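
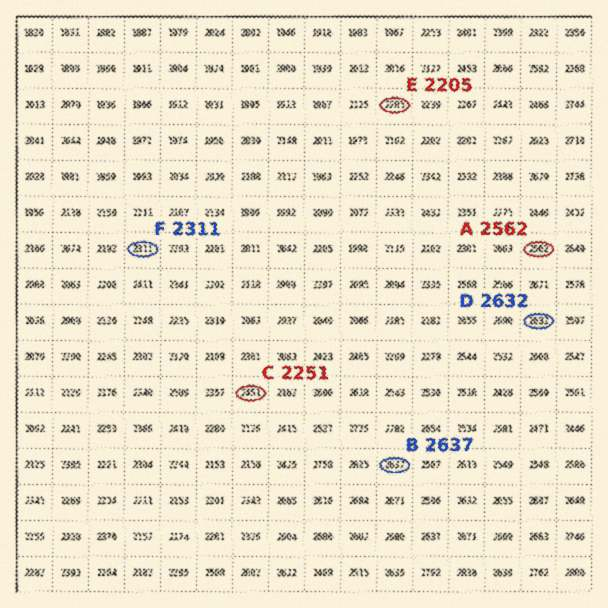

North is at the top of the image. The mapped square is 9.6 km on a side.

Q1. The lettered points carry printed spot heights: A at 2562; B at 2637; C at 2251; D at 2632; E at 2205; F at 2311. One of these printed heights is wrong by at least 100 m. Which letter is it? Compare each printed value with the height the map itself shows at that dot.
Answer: C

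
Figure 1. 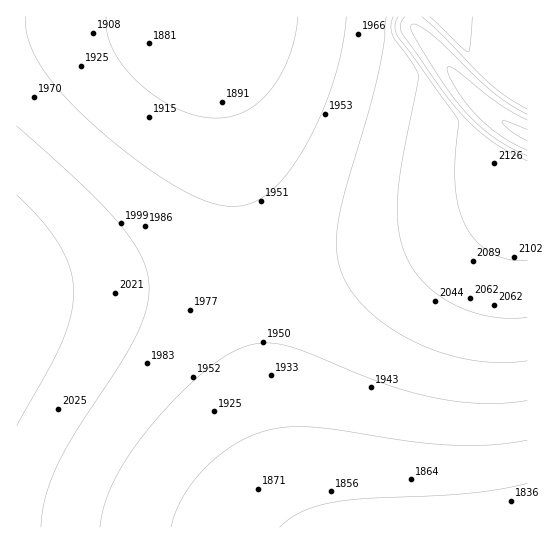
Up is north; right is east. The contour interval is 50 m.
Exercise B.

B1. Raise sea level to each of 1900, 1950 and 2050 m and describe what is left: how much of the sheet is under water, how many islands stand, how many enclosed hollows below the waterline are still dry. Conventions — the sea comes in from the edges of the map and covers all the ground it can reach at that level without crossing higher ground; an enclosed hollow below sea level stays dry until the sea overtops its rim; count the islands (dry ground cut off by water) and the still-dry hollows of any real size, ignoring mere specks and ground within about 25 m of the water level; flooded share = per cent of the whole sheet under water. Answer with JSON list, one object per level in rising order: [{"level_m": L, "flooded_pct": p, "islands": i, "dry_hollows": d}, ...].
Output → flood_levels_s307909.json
[{"level_m": 1900, "flooded_pct": 17, "islands": 0, "dry_hollows": 0}, {"level_m": 1950, "flooded_pct": 39, "islands": 0, "dry_hollows": 0}, {"level_m": 2050, "flooded_pct": 83, "islands": 0, "dry_hollows": 0}]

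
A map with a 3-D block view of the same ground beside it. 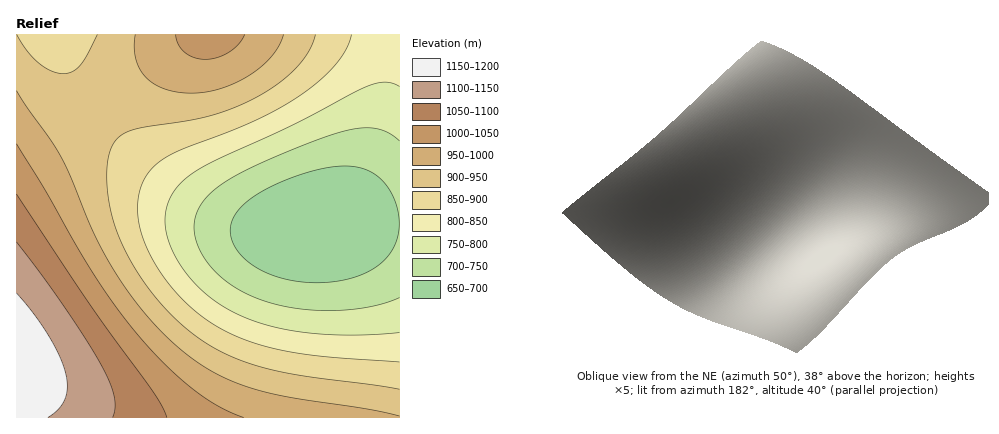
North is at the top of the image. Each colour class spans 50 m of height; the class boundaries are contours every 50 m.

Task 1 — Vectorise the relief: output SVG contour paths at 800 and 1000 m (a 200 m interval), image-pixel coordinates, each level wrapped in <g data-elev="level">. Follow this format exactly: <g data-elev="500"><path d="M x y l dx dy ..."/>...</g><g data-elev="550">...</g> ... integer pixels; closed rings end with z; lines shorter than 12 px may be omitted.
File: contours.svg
<g data-elev="800"><path d="M400 333l-48 2-44-2-38-7-32-12-28-17-24-23-8-14-7-14-5-12-1-14 2-16 7-14 12-12 16-10 92-44 72-37 18-5 8 1 7 3"/></g><g data-elev="1000"><path d="M244 418l-26-12-26-18-28-25-28-31-22-28-22-32-48-83-28-45"/><path d="M176 35l2 9 7 8 9 6 12 1 12-2 12-5 8-8 7-10"/></g>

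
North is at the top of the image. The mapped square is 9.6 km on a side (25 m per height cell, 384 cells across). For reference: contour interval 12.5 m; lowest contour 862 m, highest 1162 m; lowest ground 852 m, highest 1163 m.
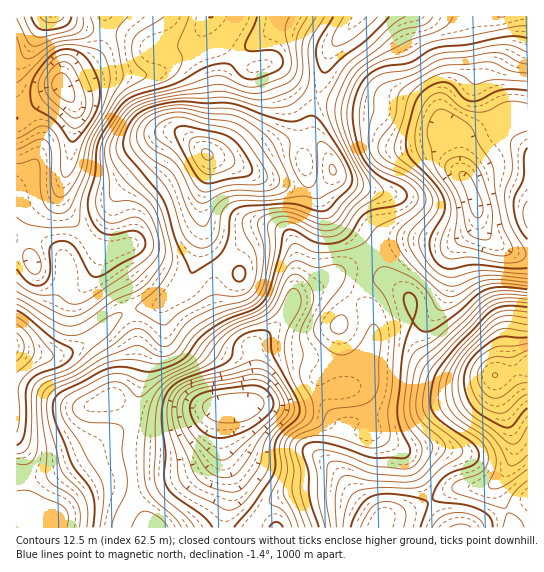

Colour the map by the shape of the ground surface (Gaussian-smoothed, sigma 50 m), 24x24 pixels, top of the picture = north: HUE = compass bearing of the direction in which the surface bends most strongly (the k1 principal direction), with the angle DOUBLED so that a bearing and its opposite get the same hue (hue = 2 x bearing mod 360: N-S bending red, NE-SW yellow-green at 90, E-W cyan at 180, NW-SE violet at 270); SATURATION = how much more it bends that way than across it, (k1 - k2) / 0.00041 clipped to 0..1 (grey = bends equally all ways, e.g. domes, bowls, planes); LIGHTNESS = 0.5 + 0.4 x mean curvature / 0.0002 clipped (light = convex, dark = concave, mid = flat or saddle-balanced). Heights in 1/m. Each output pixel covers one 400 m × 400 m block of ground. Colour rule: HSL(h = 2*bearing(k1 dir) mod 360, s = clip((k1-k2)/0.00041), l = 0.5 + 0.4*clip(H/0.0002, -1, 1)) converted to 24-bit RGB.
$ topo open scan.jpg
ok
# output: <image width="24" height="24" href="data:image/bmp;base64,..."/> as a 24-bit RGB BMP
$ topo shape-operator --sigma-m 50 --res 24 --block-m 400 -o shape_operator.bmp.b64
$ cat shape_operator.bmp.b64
<image width="24" height="24" href="data:image/bmp;base64,Qk32BgAAAAAAADYAAAAoAAAAGAAAABgAAAABABgAAAAAAMAGAAATCwAAEwsAAAAAAAAAAAAAgpCJh5SfycOurWmyKTpyW5eIldCifn2zjVijSVGSRkK18WORGhRQbZN4W7OOZcRzwqGYzqi/r4G2tEKiakJaNlpHMecfkLZzg6aTb6qXta6WwVOubUuYULZwWb9CZUhHYm2JcGafMUB01m69lznpe6C0grCVb8aEZtW3sqnQvGjm6jr3wo/njp7kl9N5VoIyorcsV59Da5JVjEtwk3KPqKp8iYZXU3xfUJRvS0dsZU53P09imjRDp3xJcc5xmeGySKqee4NNUyhUu2OPkqDGkUPC8macyHx4UupuXbigU1SGg1+FjH51qJ90hKN4aL65TFqmTD2AVVaZXSCkp3XW1vXwufLklbldZjNKijYuMB4ZfpQegmAWLxsRt5Yh3dqNe9GgP5CbSkKOe2Gip3ujuJt+h8drRZ58QzhmUmOMQHmdGFrCj8vi56Fotj4PlFYpY007dDBhrTdflHE9j1Q1dl9Aa+dbmc15t76GMTFRMDkhSmU3gFhU14hg3edYMUomJy8cSlcjPEcdEyUOLh4FxaMAkNFqkHmqjFKwPiebt4HKupnTqHDQsK3NodqdoJNowEsVRQoMTlwYH2UUIDQdyZ0u/541MhgKJiYNQEsOK1QQEBsjKpc/tPWoealRZW9KW29WMjVobpmMmnmwr27H0bKrzc2pqFCirVTIsY7z1cjwSk69M112RbKO9H2X35PhYKnyg6/5i4z1ADXwavLbl8aLp2l0bY1sVnCGOEV+W8CYUpLLe2Ha7N/q3svgmknuja3gYpXiwnnx+ZL7aXrMN12jyYu36dfRp0urHHYlGmE/LT+UeJyrqlpeqXxag7FoQHB/RFd+S9hJIXd3O5Chz5yh5KykRp3OlpG6YEaXQzd83nfZ657VWzihdLtvznxy3FOezytILz4OAEMKEIxolHC2yLDLwamsRT6GSmh9qtRfFWhQInVjUodX7+HJf6W0nk1+lyZbQl80NXNg05W7r3blxpjVxn6sn3y34XPz9Nb1k/HKAC8zMmU4ia9YxXBpdkJ7XJWZutWlPrnDEV1wOLCNuuazq7TXPSVOrBhJu7VoKoBuTYZGiVpyq2SIyH2MrXWLVEqp7N3c8OPbAAUzLYZqRZ8/j25ZnHisacKun9qkUoi+JTOLKNx4XdpXjHY4Mw8uRrc8v9KlRlR7PHhGRH51lzVv3mIxxJdVNZlrqceD8b2xHAKBOk6bi45CNH48aKRfcr1qg8VWVlUzLV1OUcgzUkUTMw8APTrFZtPCvHV9jxtXmaAtFzEWOh0x39SHxLyZcMSORKR32baHTAZddxw01s4+G9NiS5h7ucJEgnQndGw5In87cHQrZRE2iik4ZIdqTZh1lCeJy0aVybysNzKIKEhyutWI19B4qbVCUzsdXywAKwgQPrZh2vLQQLFdJEE1rnlFspZmWblzQ9aqCQhBkjCFi7fHhpVyNptjGQ9405i80IWHhyuMQKqRWLBW85tbqUAjeidVjIHai9f/fcz/45qmz3OGHJz5kLjs2eby0+f3ayffHgEyXraagsSUsnWRir1TAhcxxS5G4V4+jFKAdbVnSi9a5caRtJ3Zmsryw+v3kLnYIQ9l55iX0PvnK4v/Snza1NJ/mxoiLwQZPyNnUrxqhmlXxX221qugAA0zdhrX7b7Ou3a2sKqEKlim1vXivM3hmMvQjmGZnT1cIRhXz//HxPCAJg0fWFAUgXgfkR5agTS2VJm1Yo14WKmteZBQ4NGwACCAAkWz6rHi79D049rxldrzme/auZHGuYWwfl+6llPEa1vGyfyaoC0kXhZouLhfRINPQ1FphU59i3lZeKyOR6iALrw4b9lsLgs/CikhLq47w+/i1df23Nb1m17Wr3CorZ/Aqi+4nEGHtH1i8MJJgmQ6JiVyyball1iFMTFUgTNVe8VBUI0/a2RAkuhIGzQSKQomOo1FALALOIUAJToAeVgBkjYWuskzbmMxfjZ1q1W63kFv8a95to1OGDMwlnAsolcpKTxFQpecy7eqkE9/c25N/JNyFkUbDyArbrtfU4tUsZs5WHoiMmwWZJQvx5g5bjYdKkQUIxMQ01Mq8cqY1khObzlqOHdhvq2FRF17K3ItW4gokUeHs4Ct/mpi7g40DU41E+ZcRoeWlrOyoZy6dmaljaBGPHEzxWOksGqyHEV6hMnH6re/2oqroIa5OYHDuoGopUK3b3G1aoqzM35aUZJhwW959cXXwP74AJP/RmSucp2Ck3txgVqSxnyLVqtaNnp/tHiJR4qmNpuZu32O7KS40oykT1yNYGaYfqzFaoXLoHvTvITTWZSs"/>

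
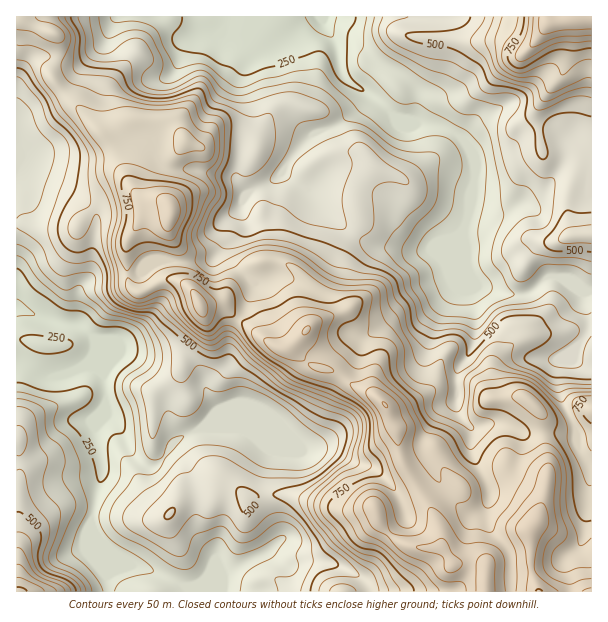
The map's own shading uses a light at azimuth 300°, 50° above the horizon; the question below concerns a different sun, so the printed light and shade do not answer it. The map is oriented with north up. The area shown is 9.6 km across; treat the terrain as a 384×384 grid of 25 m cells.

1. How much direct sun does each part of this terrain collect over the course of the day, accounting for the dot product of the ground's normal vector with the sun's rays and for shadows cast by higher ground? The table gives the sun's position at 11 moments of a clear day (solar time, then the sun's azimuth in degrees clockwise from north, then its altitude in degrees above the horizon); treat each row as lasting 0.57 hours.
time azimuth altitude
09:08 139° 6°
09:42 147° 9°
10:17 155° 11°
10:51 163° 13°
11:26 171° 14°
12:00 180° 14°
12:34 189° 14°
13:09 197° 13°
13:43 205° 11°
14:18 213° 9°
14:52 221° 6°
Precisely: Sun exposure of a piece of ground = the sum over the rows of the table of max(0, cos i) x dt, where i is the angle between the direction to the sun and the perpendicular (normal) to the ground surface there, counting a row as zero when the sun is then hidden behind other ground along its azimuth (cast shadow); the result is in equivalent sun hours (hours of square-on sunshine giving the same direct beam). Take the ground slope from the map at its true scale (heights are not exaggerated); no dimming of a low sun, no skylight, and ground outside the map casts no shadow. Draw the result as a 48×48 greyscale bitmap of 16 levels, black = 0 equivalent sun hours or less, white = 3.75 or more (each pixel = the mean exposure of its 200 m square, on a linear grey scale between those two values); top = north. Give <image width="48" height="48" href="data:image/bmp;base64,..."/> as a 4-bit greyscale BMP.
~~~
<image width="48" height="48" href="data:image/bmp;base64,Qk32BAAAAAAAAHYAAAAoAAAAMAAAADAAAAABAAQAAAAAAIAEAAATCwAAEwsAABAAAAAAAAAAAAAAABEREQAiIiIAMzMzAERERABVVVUAZmZmAHd3dwCIiIgAmZmZAKqqqgC7u7sAzMzMAN3d3QDu7u4A////ABEREjRDIjRVVUVlQzIRFHiHiZZUREEAEAAAACRDI2iGVUIzIiAASImqmadEVFIAABAAATRVeKqGVmQSRUNI3bzclkRDRFUxESMiIzRpq6hnd5l0M1jO7tyXZTEQJmZ1MhNFQ0Wbupd5maunVYq6rLQAEyEAOHeYUhI1VEV3d4iJuYmZmry5iGEBMiISM0ZjISIjVTMzM0Z3mXeKu6mHdkIlQjQyERJDMjMjNCEiIiNWZ1VohkMiIiJWMkZCIhJFQzQzIyESISNFVUMyIQABAAJlNFU0QyNVQ0VURDIjEBI0RCEAAAAAAAV0RUElUzNFQ0VWVDMyIyEzIhAAAAAAATdTRCAUQyITNGQ0MzMyVzERABEREAABSJdDQyESIhABJFQhIjMjVlMQABIzMzMiNYdkIREBABECNDQxEkMkVndTMzRERXZVVXZUAAEhE0VURiNVVURFZWiXVUREaZmZmIUhAAJ4d4hSRwAUZ2RnZmd3dVRYu7ve7HMiEQJ6mYQRQwAAE0RoZWZViZm97v/+pRABNCIyIyAAAAASITQyEldmeavN7/62EAAAEyIQAAAAADNFREQgAUZ4h4vf64ZCABIhEyAAAAAAAGd3dUQyJFVruJ3+t0MRABRCEkEAAAAAAWZVVUREV3au6821R4QhEAIxACEAACIiITIRE1ZniZvv7scgFHZEQxEQAAAAESIzQhI0Zpzv683crHEBIRR5dTIxAAAAERIhEUZ5u73//qqXZzEAEAAVdkIiAAAAAAAiEXibuqvd3rhiEzEAAAAAFEIRAAAAAAABInmql1VkFqcgABIzIRAAABIhEAERIzECRYmZqnZlMRAAABVlVBAAAAASIiIkVphmZ5h4qpiIZCEAABNEMAAAAAARIjM1ZVnMuqh4qYd5qrpBAAAAAAAAABIzMzMzRVet3Jh3h2VHq8hBAAAAAAAAEzRlRDNDI0MleFRERVQ0d4mWEAAAAAACREVnZUMzIRARAEMzI0VVVlaIUgAAABE0REVohlQzMhIzEURDI1Z2VTJYlREAESM0RFVndlRDVUVERERDNGh0EAAkQzMhIzNERVZlVVREV3ZUVURDRGdAAAABNFZkNFVERWVDRVVEZ3h0RURERFQgAAJHl1aHQ1ZURTERNVRFZniFRVVUVnZDMjV3dlVnYhNFUxAAI0RVZmZVVVVniqZERVVCRVRFZBASIQAAETVmZlVFVVaKumRVVVMQJUM0VmQQAAASI2d1VmVWVVZ6piIzMzIwAiIkV5hhASNFZ4hlMmiHd2eJYxAAAAARAAASRDIiETZ3d3iYU0nKiHq4MRIAAAABAAAAAAARFGdmZmaby5e+25qUEBEAAAAAAAAAAAESaGRYmZh67/ppu7czMAAAAAAAAAAAABIjZUaKqZmYz+t2eKZGYQABEAAAAREQABEzRYvLqZmod72omomqdAABEAAAEiMzMiE0Rqu5iId3MUvtzZh1MyAAAAASIzNERDIzNnZDIiIjMjfN7mQREjEAABIiMzRERDMzNDEREiIjM0VWeA=="/>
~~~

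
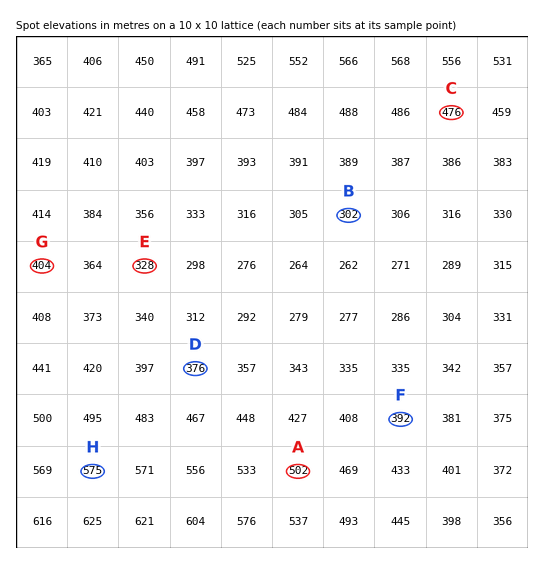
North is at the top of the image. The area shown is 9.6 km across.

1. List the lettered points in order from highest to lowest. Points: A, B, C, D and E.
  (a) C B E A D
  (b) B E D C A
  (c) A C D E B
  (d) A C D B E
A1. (c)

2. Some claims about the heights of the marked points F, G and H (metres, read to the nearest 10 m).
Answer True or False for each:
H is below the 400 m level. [False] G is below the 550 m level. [True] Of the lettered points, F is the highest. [False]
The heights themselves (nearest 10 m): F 390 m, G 400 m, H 580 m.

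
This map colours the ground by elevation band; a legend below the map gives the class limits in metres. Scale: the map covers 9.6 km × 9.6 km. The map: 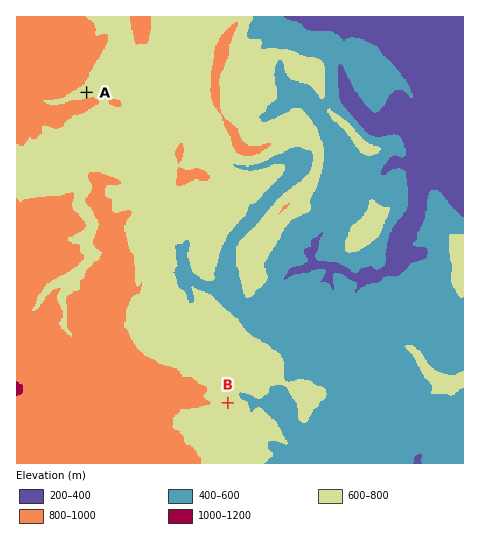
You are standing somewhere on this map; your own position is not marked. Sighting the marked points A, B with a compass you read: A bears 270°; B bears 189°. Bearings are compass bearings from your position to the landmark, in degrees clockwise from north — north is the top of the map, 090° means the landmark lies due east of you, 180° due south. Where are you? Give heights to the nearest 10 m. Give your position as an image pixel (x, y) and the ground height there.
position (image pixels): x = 277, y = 92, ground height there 600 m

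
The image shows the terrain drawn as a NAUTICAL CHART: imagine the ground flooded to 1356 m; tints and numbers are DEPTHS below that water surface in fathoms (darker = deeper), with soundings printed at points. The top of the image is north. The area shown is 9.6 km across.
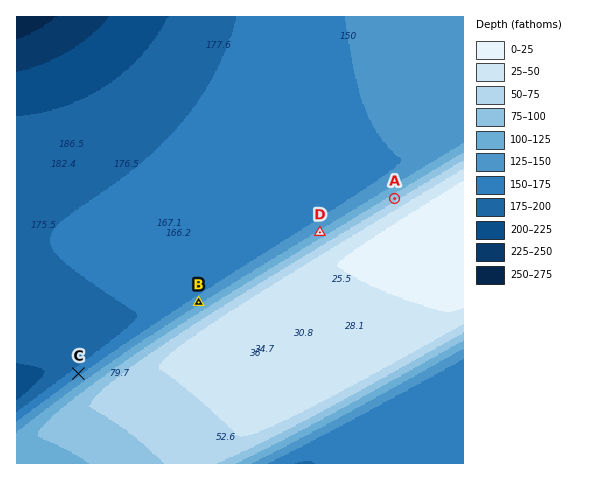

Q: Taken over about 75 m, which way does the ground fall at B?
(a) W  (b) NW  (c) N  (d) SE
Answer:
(b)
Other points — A NW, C NW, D NW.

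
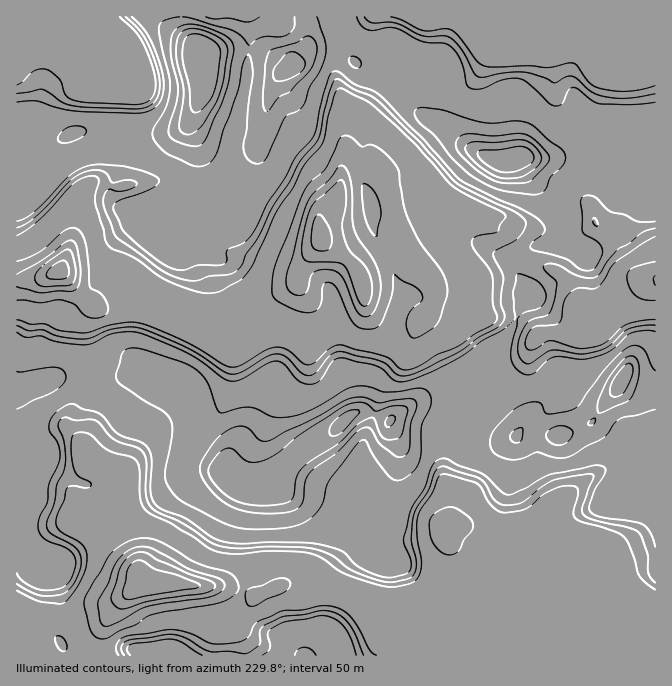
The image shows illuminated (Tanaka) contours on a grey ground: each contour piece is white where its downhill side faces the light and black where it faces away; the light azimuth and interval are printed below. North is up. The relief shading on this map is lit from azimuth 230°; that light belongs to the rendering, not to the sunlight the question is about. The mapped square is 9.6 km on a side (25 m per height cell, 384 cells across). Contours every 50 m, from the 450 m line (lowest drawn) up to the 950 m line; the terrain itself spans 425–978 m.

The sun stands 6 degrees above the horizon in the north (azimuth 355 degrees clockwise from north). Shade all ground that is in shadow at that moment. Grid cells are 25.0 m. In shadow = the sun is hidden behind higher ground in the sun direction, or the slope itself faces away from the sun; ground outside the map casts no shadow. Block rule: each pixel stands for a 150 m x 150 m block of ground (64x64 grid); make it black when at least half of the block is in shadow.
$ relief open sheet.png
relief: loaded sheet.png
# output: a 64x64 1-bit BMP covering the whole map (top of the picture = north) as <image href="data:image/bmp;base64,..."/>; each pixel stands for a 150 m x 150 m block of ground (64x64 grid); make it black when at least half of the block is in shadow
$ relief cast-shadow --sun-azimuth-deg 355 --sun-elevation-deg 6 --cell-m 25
<image width="64" height="64" href="data:image/bmp;base64,Qk0+AgAAAAAAAD4AAAAoAAAAQAAAAEAAAAABAAEAAAAAAAACAAATCwAAEwsAAAIAAAAAAAAA////AAAAAAB+IAAADwAAAH4ABwAfAAAA/gAPgD+AAAD+AD/AP4AAD/7B//z/gAAf//////+AAD///////8ARv///////wPP/Bn/////D//4Af///4Pf//gA////B////AB///4P///8YH///w////zg////j////P3/f/+f///gf/l//9///gB/4GA/3///AHfgwD/9//+Af+AAP/39/+A/8AA//fHf8B/wAA/8g//wP+AAB/wA//B/wAAD/AAB8H8AAAHOAADwfgAAAAYAAPi8AAAAAAAAcMAAAAAAAAAwAAAAAAAAABAAAAAAAAAAAAAAAAAAAAAAAABwAAAB4AAAAfgAAAH3gAAP/AAAAP/AAD/+AAIO/8GAf/8AAg9/3eB//4AAH3/9+P//8EAfj//4///wwB////3///jAP////////MB/////8B/+wP/4P//gP/6B/+A//4AH/gP/8P//AAP+D//x//8AA/8f/+Hw/gHB/z//84B/weH////zgD/74P////AAH//gf///8AAP9+B///hwAAAH4H//4AAAAAfg//8AAAAAA/H//wAAAAAB8f/8AAAAAADx//gAAAAAAHH/8AAAAAAwMP/gAAAAADow/8AAAAAAejB+AAAAAAB4EBgAAAAAAHAAAAAAAAAAcAAAAAAAAADwAAAAAAAAMOAAAAAAAAA=="/>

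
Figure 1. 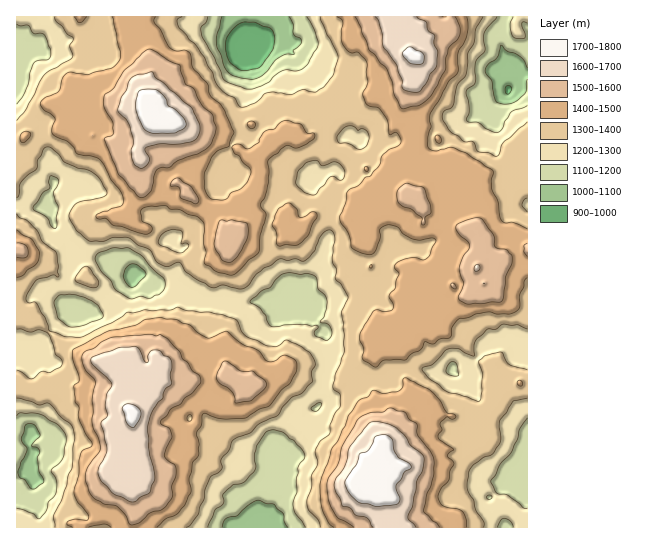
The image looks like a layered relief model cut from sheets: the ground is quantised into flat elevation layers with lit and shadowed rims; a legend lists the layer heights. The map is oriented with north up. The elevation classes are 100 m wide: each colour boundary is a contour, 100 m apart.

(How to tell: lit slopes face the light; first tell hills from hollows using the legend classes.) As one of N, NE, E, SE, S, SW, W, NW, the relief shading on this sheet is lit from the NW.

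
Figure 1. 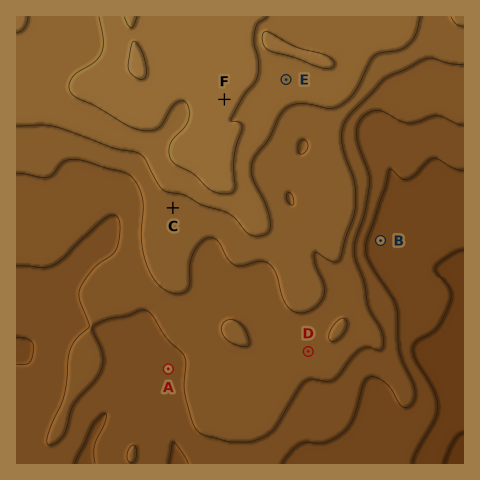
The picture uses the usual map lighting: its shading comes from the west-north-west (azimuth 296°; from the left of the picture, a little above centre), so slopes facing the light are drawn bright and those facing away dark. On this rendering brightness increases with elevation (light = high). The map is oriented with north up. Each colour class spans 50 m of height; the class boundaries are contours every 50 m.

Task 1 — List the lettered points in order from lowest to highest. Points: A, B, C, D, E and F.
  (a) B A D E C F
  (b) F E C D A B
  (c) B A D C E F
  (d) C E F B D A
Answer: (c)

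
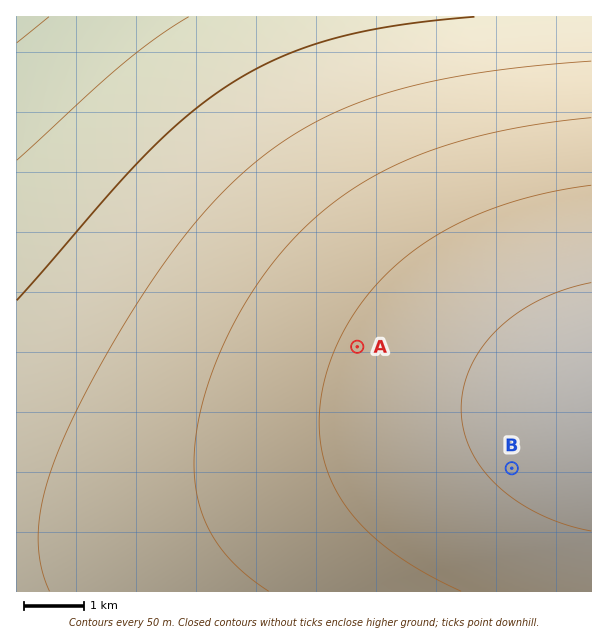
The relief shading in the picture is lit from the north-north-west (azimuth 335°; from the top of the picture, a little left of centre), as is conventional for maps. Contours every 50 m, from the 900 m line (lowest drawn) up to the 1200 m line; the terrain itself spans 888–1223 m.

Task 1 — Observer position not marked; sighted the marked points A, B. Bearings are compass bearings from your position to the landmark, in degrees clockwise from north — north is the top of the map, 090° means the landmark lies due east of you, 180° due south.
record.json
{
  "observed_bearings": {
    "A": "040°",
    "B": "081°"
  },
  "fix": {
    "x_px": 216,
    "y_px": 515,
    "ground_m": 1100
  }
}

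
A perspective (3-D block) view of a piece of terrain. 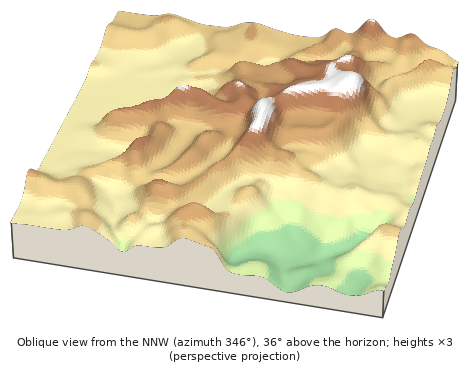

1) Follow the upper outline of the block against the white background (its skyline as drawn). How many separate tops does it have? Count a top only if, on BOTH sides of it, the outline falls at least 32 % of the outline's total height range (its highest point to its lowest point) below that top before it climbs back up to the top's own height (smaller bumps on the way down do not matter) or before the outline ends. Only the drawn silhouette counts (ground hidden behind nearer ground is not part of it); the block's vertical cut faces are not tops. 0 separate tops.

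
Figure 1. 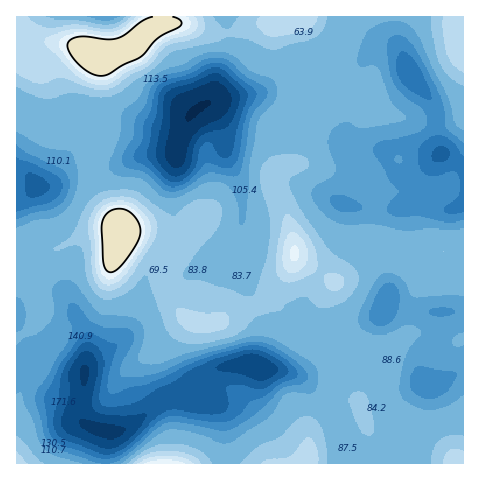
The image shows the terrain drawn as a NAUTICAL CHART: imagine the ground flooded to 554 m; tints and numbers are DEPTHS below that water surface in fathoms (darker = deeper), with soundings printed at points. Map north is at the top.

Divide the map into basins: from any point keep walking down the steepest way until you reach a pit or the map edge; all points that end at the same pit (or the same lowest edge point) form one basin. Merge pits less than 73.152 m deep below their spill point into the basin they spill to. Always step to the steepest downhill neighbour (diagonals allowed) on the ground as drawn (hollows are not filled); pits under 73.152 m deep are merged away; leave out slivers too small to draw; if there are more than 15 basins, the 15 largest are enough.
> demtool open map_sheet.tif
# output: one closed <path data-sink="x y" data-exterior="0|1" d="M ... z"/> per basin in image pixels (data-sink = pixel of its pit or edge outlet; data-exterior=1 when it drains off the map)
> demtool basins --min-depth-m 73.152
<path data-sink="106 431" data-exterior="0" d="M116 232l-33 3-33 15-34 3 1 211 439-1-8-9-43-25-8-2-27 0-4-3-7-22 20-31-5-10-5-5-13 2-7-2-32-37-1-10 18-26-6-6-27-15-6-6-11 21-24 28-22 7-22 11-20 1-9-5-6-6-16-25-2-18 9-18-26-16z"/><path data-sink="194 112" data-exterior="0" d="M304 16l-142 0 0 5-4 5-12 6-16 16-12 4-20 2-29-10-20-2-33 12 37 23 7 21 8 12 23 10 7 6 4 17-10 24 1 18 21 33 5 15 27 3 28 15-10 14-1 16 14 27 16 15 23 0 22-11 22-7 24-28 10-17 1-15-3-11-6-23-11-22-1-14 5-6 15-5 4-4 6-19 0-10-12-18 6-9 2-36-17-21-3-12 0-9 17-4z"/><path data-sink="441 153" data-exterior="0" d="M456 16l-152 1 19 31 3 23 16 30-26 11-15-3-7 2-2 2 12 18-1 16-5 13-4 4-10 2-9 7-1 12 17 44 5 29 38 24 23-12 27-24 29 12 8 0 17-6 26 0 0-202-5-9z"/><path data-sink="384 309" data-exterior="0" d="M388 246l-7 2-24 22-22 12-16 20-3 7 0 7 33 40 5 2 15-2 9 12 1 3-3 5-17 26 8 22 3 3 27 0 8 2 43 25 8 10 7 0 1-211-26-1-17 6-8 0z"/><path data-sink="35 186" data-exterior="0" d="M17 54l-1 198 34-2 33-15 26-3 9 1 0-8-18-26-8-19 0-13 10-24-4-17-7-6-23-10-8-12-7-21z"/><path data-sink="105 17" data-exterior="1" d="M161 16l-144 0-1 37 8-1 15-8 10-2 20 2 29 10 20-2 12-4 16-16 12-6 4-5z"/>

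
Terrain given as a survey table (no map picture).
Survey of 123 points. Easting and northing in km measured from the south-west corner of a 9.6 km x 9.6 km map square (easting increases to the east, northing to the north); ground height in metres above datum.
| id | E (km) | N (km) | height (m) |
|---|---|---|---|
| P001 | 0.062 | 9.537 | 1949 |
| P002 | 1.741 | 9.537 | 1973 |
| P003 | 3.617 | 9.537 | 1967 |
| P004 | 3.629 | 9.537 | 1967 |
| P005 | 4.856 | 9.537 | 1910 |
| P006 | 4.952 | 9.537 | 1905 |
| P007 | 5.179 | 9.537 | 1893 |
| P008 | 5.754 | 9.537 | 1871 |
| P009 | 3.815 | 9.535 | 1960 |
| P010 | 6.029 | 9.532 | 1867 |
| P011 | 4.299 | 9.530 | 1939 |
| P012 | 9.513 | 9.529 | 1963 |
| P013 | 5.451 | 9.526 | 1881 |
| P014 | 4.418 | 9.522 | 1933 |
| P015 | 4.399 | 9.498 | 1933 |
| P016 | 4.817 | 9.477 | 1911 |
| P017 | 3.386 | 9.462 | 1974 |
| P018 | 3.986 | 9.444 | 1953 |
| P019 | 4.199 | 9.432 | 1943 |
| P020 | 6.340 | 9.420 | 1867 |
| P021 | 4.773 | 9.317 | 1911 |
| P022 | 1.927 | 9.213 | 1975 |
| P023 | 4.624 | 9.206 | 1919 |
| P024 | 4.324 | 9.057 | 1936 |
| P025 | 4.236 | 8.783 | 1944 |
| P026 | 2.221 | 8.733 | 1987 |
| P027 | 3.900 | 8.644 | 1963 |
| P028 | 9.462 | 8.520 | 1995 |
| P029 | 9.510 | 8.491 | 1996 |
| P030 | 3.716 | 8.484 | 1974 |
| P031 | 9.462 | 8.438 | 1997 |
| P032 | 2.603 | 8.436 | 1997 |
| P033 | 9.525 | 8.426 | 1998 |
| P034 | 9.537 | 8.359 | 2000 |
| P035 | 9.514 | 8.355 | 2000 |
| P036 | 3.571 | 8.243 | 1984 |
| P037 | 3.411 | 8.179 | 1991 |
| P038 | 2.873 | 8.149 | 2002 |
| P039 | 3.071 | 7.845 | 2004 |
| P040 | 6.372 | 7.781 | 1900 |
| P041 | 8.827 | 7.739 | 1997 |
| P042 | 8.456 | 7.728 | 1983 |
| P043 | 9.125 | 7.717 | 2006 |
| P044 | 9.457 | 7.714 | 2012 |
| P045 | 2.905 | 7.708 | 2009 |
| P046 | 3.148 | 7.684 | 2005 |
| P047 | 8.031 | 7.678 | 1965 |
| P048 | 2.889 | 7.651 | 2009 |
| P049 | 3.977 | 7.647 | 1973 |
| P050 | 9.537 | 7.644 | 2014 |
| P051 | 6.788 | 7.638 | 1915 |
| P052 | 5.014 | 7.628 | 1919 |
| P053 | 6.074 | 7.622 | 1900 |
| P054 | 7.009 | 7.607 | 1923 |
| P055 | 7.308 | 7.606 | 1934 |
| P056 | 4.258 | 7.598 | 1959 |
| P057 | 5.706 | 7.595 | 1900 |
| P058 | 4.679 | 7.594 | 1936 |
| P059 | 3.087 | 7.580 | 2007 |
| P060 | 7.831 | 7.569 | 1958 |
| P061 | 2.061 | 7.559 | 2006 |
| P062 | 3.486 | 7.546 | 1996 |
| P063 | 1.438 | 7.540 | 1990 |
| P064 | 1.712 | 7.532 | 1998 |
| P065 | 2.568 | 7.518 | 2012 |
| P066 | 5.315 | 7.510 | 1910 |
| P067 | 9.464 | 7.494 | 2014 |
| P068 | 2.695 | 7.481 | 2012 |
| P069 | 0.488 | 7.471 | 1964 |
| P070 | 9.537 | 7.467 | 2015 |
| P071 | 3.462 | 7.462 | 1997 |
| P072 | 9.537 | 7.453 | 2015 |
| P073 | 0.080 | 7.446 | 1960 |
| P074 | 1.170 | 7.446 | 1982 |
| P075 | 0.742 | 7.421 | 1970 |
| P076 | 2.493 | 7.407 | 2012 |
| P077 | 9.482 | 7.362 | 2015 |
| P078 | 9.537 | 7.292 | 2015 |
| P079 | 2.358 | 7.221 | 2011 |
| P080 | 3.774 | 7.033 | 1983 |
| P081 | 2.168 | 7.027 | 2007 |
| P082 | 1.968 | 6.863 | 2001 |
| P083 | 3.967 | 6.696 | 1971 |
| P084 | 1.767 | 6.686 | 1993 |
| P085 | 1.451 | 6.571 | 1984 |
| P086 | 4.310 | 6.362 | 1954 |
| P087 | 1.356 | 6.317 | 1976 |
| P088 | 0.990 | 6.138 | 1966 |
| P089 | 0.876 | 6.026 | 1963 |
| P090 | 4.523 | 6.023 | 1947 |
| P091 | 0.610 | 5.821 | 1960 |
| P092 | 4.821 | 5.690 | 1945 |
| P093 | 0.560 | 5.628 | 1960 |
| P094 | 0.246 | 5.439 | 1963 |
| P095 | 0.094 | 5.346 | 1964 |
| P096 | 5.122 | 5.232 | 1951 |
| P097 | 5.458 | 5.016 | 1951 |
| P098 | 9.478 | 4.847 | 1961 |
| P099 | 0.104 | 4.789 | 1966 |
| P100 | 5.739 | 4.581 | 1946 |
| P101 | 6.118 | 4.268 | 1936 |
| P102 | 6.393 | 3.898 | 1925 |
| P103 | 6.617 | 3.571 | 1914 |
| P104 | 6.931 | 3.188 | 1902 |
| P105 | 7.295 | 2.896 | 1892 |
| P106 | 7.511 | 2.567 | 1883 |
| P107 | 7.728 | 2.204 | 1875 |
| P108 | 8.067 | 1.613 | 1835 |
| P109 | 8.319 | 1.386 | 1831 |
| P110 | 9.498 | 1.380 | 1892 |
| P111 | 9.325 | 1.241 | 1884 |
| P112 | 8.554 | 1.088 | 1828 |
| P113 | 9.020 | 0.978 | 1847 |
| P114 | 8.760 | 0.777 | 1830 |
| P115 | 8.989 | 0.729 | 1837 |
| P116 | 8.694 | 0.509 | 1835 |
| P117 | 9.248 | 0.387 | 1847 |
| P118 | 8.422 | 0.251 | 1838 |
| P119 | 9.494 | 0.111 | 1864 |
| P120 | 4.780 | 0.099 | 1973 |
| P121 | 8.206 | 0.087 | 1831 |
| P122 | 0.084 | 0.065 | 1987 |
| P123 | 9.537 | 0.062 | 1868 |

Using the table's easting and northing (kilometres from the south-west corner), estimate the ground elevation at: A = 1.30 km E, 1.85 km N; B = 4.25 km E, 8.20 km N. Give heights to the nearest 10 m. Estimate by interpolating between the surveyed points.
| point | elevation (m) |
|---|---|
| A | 1970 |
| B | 1950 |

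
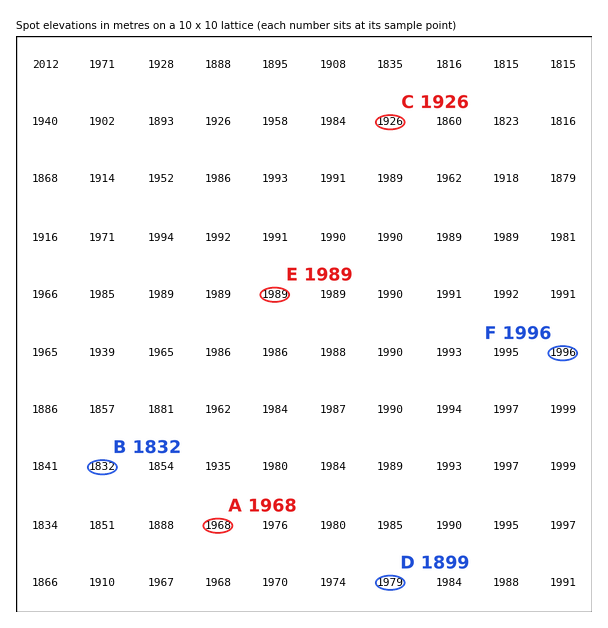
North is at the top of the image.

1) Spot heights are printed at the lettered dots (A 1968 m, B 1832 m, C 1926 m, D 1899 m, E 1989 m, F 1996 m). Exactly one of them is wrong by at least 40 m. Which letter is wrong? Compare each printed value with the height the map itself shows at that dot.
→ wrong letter D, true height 1979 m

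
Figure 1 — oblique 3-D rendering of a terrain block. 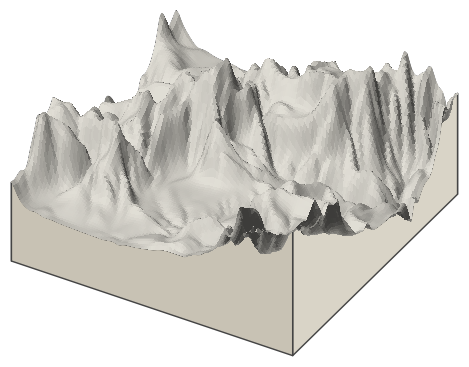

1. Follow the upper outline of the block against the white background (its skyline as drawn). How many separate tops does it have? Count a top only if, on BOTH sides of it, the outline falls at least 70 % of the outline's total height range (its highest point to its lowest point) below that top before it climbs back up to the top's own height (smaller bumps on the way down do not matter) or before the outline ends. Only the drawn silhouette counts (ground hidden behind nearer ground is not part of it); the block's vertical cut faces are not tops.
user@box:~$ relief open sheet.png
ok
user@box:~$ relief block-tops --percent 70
0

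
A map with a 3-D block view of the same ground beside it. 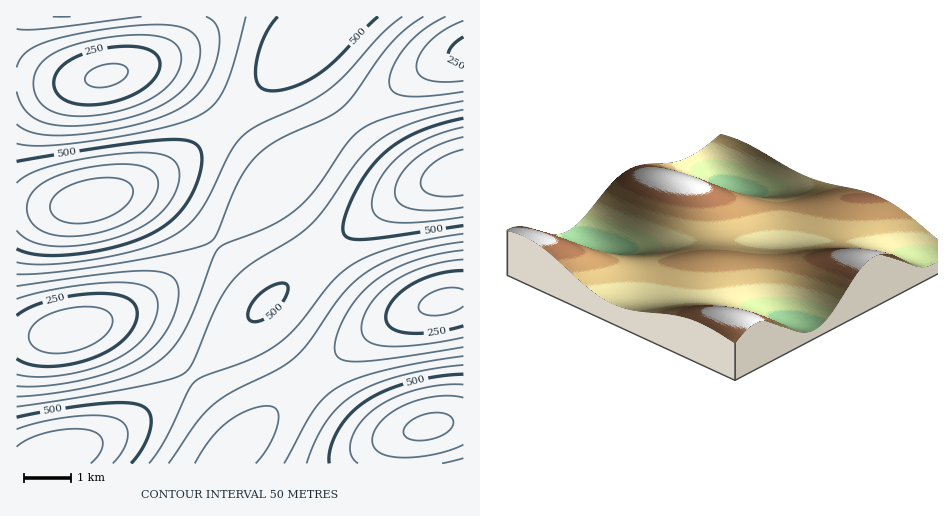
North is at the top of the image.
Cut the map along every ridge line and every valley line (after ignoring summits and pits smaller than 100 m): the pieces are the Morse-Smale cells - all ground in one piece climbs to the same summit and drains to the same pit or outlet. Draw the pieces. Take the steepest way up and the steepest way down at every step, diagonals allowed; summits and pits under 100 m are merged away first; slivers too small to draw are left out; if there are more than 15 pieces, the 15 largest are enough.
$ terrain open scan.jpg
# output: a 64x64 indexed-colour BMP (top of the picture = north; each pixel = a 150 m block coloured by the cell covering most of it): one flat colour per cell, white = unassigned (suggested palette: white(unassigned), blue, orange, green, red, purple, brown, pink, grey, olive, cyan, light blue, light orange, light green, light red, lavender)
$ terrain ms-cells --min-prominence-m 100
<image width="64" height="64" href="data:image/bmp;base64,Qk12CAAAAAAAAHYAAAAoAAAAQAAAAEAAAAABAAQAAAAAAAAIAAATCwAAEwsAABAAAAAAAAAA////ALR3HwAOf/8ALKAsACgn1gC9Z5QAS1aMAMJ34wB/f38AIr28AM++FwDox64AeLv/AIrfmACWmP8A1bDFAHd3eqqqqqqqqqqqqqqqqlVVVVVVVVVVVVVVVVu7u7u7d3d3qqqqqqqqqqqqqqqqpVVVVVVVVVVVVVVVW7u7u7t3d3d3d6qqqqqqqqqqqqqqVVVVVVVVVVVVVVVbu7u7u3d3d3d3d6qqqqqqqqqqqqolVVVVVVVVVVVVVVu7u7u7d3d3d3d3d6qqqqqqqqqqoiJVVVVVVVVVVVVVVVu7u7t3d3d3d3d3d6qqqqqqqqqiIiVVVVVVVVVVVVVVVVW7u3d3d3d3d3d3eqqqqqqqqiIiIlVVVVVVVVVVVVVVVVVVd3d3d3d3d3d3eqqqqqqiIiIiJVVVVVVVVVVVVVVVVVV3d3d3d3d3d3d3qqqqqiIiIiIiVVVVVVVVVVVVVVVVVXd3d3d3d3d3d3d6qqqqIiIiIiIlVVVVVVVVVVVVVVVVd3d3d3d3d3d3d3d6qqIiIiIiIiJVVVVVVVVVVVVVVVV3d3d3d3d3d3d3d3eqIiIiIiIiIiVVVVVVVVVVVVVVVXd3d3d3d3d3d3d3d3IiIiIiIiIiIlVVVVVVVVVVVVVVd3d3d3d3d3d3d3d3iCIiIiIiIiIiJVVVVVVVVVVVVVV3d3d3d3d3d3d3d3iIgiIiIiIiIiIiJVVVVVVVVVVVVXd3d3d3d3d3d3d3iIiIIiIiIiIiIiIiVVVVVVVVVVVVd3d3d3d3d3d3d3iIiIiCIiIiIiIiIiIlVVVVVVVVVVV3d3d3d3d3d3d3iIiIiIgiIiIiIiIiIiIlVVVVVVVVVWZmZ3d3d3d3d3iIiIiIiIIiIiIiIiIiIiJVVVVVVVVVZmZmZmd3d3d4iIiIiIiIiCIiIiIiIiIiIiJVVVVVVVVmZmZmZmZniIiIiIiIiIiIgiIiIiIiIiIiIiJVVVVVVWZmZmZmZmZoiIiIiIiIiIiIIiIiIiIiIiIiIiJVVVVVZmZmZmZmZmZoiIiIiIiIiIiCIiIiIiIiIiIiIiIlVVVmZmZmZmZmZmZoiIiIiIiIiIgiIiIiIiIiIiIiIiIiVWZmZmZmZmZmZmaIiIiIiIiIhEIiIiIiIiIiIiIiIiIiZmZmZmZmZmZmZmaIiIiIiIhEREIiIiIiIiIiIiIiIiJmZmZmZmZmZmZmZmiIiIiIhERERCIiIiIiIiIiIiIiImZmZmZmZmZmZmZmZoiIiIhEREREQiIiIiIiIiIiIiIiZmZmZmZmZmZmZmZmaIiIhEREREREIiIiIiIiIiIiIiJmZmZmZmZmZmZmZmZmiIhERERERERCIiIiIiIiIiIiImZmZmZmZmZmZmZmZmZmhEREREREREQiIiIiIiIiIiIiZmZmZmZmZmZmZmZmZmY0REREREREREIiIiIiIiIiIiJmZmZmZmZmZmZmZmZmYzNEREREREREREIiIiIiIiIiImZmZmZmZmZmZmZmZmZjMzRERERERERERCIiIiIiIiIiZmZmZmZmZmZmZmZmYzMzM0REREREREREQiIiIiIiIiJmZmZmZmZmZmZmZmYzMzMzNEREREREREREQiIiIiIiImZmZmZmZmZmZmZmYzMzMzMzREREREREREREIiIiIiIiERERERFmZmZmZmYzMzMzMzM0REREREREREREIiIiIiIRERERERERZmZmMzMzMzMzMzNEREREREREREREIiIiIhEREREREREREzMzMzMzMzMzMzREREREREREREREIiIiEREREREREREREzMzMzMzMzMzM0REREREREREREREIiIREREREREREREREzMzMzMzMzMzNEREREREREREREREQhERERERERERERERMzMzMzMzMzMzREREREREREREREREERERERERERERERERMzMzMzMzMzM0REREREREREREREQRERERERERERERERETMzMzMzMzMzNERERERERERERERBEREREREREREREREREzMzMzMzMzMzREREREREREREREERERERERERERERERERMzMzMzMzMzMzREREREREREREQRERERERERERERERERETMzMzMzMzMzM0RERERERERERBERERERERERERERERERETMzMzMzMzMzNEREREREREREEREREREREREREREREREREzMzMzMzMzMzREREREREREQRERERERERERERERERERERMzMzMzMzMzM0RERERERERBERERERERERERERERERERETMzMzMzMzMzM0REREREREEREREREREREREREREREREREzMzMzMzMzMzNEREREREQRERERERERERERERERERERERMzMzMzMzMzMzNERERERBEREREREREREREREREREREREzMzMzMzMzMzMzREREREmZmZmZmZkRERERERERERERERMzMzMzMzMzMzMzRERESZmZmZmZmZmRERERERERERERETMzMzMzMzMzMzMzRERJmZmZmZmZmZmZEREREREREREREzMzMzMzMzMzMzMzREmZmZmZmZmZmZmRERERERERERERMzMzMzMzMzMzMzMzSZmZmZmZmZmZmZkRERERERERERETMzMzMzMzMzMzMzM5mZmZmZmZmZmZmZERERERERERERETMzMzMzMzMzMzMzmZmZmZmZmZmZmZkREREREREREREREzMzMzMzMzMzMzOZmZmZmZmZmZmZmRERERERERERERERMzMzMzMzMzMzM5mZmZmZmZmZmZmZERERERERERERERETMzMzMzMzMzMz"/>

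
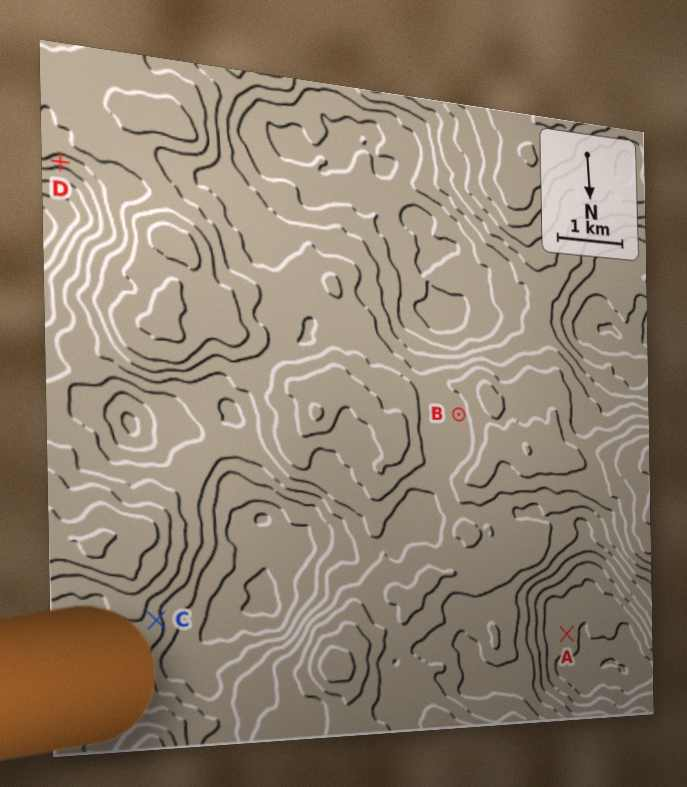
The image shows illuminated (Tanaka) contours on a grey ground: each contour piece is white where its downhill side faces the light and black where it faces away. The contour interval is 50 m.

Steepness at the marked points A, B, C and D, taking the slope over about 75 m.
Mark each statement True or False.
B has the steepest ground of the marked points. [False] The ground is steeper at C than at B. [True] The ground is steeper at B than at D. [False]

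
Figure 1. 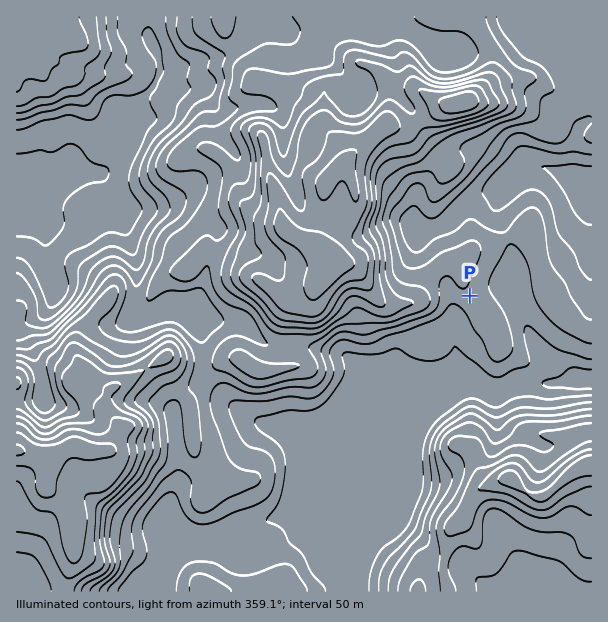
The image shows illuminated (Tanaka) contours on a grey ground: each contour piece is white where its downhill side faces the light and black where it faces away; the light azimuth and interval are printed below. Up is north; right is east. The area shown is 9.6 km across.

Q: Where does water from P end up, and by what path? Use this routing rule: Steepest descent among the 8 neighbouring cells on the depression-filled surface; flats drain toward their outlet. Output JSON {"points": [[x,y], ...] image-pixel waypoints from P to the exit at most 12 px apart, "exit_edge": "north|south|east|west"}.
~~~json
{"points": [[470, 296], [470, 308], [458, 320], [453, 332], [453, 344], [455, 356], [453, 368], [458, 380], [470, 389], [482, 390], [494, 390], [506, 389], [518, 386], [530, 383], [542, 383], [554, 383], [566, 381], [578, 380], [590, 380], [591, 380]], "exit_edge": "east"}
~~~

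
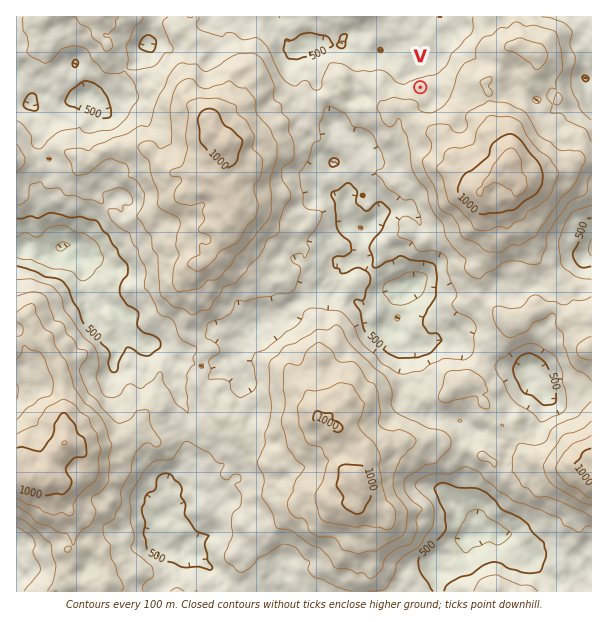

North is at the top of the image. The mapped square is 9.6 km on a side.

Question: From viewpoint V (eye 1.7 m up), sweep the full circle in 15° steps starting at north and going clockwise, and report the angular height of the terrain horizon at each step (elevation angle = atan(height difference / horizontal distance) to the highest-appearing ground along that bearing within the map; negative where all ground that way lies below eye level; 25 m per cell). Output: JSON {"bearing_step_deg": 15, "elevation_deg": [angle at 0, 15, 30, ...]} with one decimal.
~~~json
{"bearing_step_deg": 15, "elevation_deg": [-4.7, -5.0, -3.8, 1.5, 4.9, 8.2, 9.5, 9.3, 13.5, 15.0, 13.5, 13.8, 12.5, 14.2, 14.3, 12.6, 9.3, 7.4, 3.6, 0.8, -2.3, -1.8, -2.3, -4.0]}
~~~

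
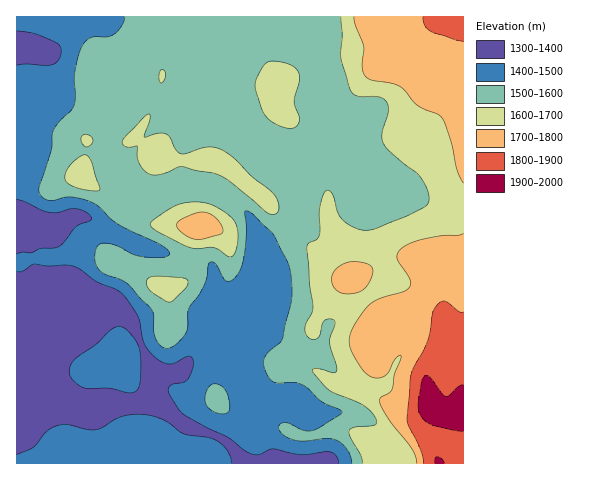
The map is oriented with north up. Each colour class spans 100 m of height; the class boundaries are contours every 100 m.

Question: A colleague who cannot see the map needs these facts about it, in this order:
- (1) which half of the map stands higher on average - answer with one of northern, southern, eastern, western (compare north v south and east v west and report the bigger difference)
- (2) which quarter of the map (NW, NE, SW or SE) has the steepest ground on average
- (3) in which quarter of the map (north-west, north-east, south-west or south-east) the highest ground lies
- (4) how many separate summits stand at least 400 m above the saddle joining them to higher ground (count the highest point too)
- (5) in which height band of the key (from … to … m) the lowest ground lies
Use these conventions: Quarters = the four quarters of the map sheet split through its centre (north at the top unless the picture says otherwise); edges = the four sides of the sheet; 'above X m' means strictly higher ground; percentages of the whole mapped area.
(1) The eastern half stands higher on average than the western half.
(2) Slopes are steepest in the south-east quarter.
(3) The highest point lies in the south-east quarter of the map.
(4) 1 summit rises at least 400 m above its surroundings.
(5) The lowest ground lies in the 1300–1400 m band.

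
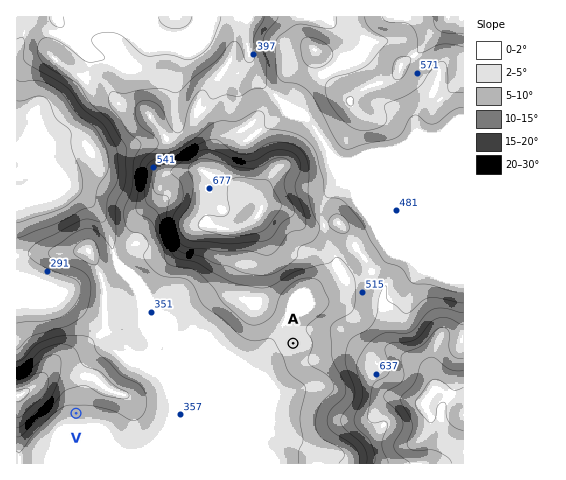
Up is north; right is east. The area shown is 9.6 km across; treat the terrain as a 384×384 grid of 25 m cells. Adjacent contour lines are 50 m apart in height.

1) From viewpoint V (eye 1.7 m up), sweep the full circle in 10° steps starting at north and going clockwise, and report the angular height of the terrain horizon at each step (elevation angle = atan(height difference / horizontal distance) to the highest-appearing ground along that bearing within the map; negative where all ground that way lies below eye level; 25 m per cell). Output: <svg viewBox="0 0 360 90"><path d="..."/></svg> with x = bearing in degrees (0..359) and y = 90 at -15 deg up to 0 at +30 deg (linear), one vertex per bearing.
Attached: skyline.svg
<svg viewBox="0 0 360 90"><path d="M0 45l10 1 10 0 10 1 10 0 10 1 10 1 10 2 10 3 10-1 10 5 10 2 10 1 10 1 10 0 10 0 10 0 10 0 10 0 10 0 10 0 10 0 10-1 10-2 10-2 10-5 10-5 10-5 10-3 10-2 10-1 10 0 10 3 10 3 10 3 10 0"/></svg>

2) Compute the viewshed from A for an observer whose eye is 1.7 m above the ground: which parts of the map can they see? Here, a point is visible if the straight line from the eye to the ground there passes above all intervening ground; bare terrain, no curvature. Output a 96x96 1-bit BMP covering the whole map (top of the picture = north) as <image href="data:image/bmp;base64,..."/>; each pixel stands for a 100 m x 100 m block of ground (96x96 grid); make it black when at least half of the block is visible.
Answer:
<image width="96" height="96" href="data:image/bmp;base64,Qk2+BAAAAAAAAD4AAAAoAAAAYAAAAGAAAAABAAEAAAAAAIAEAAATCwAAEwsAAAIAAAAAAAAA////AAAAAAAAAD//////AAAAAAAAAAf////+AAAAAAAAAAH////+AAAAAAAAAAA////8AAAAAAAAAAA////8AAAAAAAAAAA/////gAAAAAAAAAA/////AAAAAABAAAA/////AAAAAADgAAA/////AGAAAADwAAA////+AH/AAAD4AAA////+AH/gAAB8AAB////+AD/wAAB+AAB////+AB/4GAB/AAD////+AAP4OAB/gAH////8AAH+/AA/gA/////8AAH//gAfwB/////8AAH+AwAP8D/////4AAHwAQAP/H/////4AAPgAAAH///////4AAfgAAAD///////wAA/AAAAB///////wEB/AAAAB///////4P//AAAAA///////4P//AYAAAf/////g8f//BgAAAf////8A+f//+AAAAP////AA+P/8MAAAAB///gAA/H/wAAAAAAB/4AAA/A/AAAAAAAB/AAAA/AGAAAAAAAB8AAAA/gAAAAAAAAB4AAAAfgAAAAAAAABgAAAAPgAAAAAAAABAAAAAHgAAAAAAAAAAAAAAHgAAAAAAAAAAAAAAHgAAAAAAAAAAAAAAPgAAAAAAAAAAAAAAfwAAAAAAAAAAAAAA/wAAAAAAAAAAAAAH/4AAAAAAAAAAAAAP/8AAAAAAAAAAAAAT//AAAAAAAAAAAABwH/wAAAAAAAAAAADwD/4AAAAAAAAAAAHwCAAAAAAAAAAAAA/8PAAAAAAAAAAAAD///gAAAAAAAAAAAD///gAAAAAAAAAAAB///wwAAAAAAAAAAAf///wAAAAAAAAAAAAB//AgAAAAAAAAAAAAf+BgAAAAAAAAAAAAH8AAAAAAAAAAAAAAD8AAAAAAAAAAAAAABwAAAAAAAAAAAAAAAAAAAAAAAAAAAAAAAAAAAAAAAAAAAAAAAAAAAAAAAAAAAAAAAAAAAAAAAAAAAAAAAAAAAAAAAAAAAAAAAAAAAAAAAAAAAAAAAAAAAAAAAAAAAAAAAAAAAAAAAAAAAAAAAAAAAAAAAAAAAAAAAAAAAAAAAAAAAAAAAAAAAAAAAAAAAAAAAAAAAAAAAAAAAAAAAAAAAAAAAAAAAAAAAAAAAAAAAAAAAAAAAAAAAAAAAAAAAAAAAAAAAAAAAAAAAAAAAAAAAAAAAAAAAAAAAAAAAAAAAAAAAAAAAAAAAAAAAAAAAAAAAAAAAAAAAAAAAAAAAAAAAAAAAAAAAAAAAAAAAAAAAAAAAAAAAAAAAAAAAAAAAAAAAAAAAAAAAAAAAAAAAAAAAAAAAAAAAAAAAAAAAAAAAAAAAAAAAAAAAAAAAAAAAAAAAAAAAAAAAAAAAAAAAAAAAAAAAAAAAAAAAAAAAAAAAAAAAAAAAAAAAAAAAAAAAAAAAAAAAAAAAAAAAAAAAAAAAAAAAAAAAAAAAAAAAAAAAAAAAAAAAAAAAAAAAAAAAAAAAAAAAAAAAAAAAAAAAAAAAAAAAAAAAAAAAAAAAAAAAAAAAAAAAAAAAAAAAAAAAAAAAAAAAAAAAAAAAAAAAAAAAAAA="/>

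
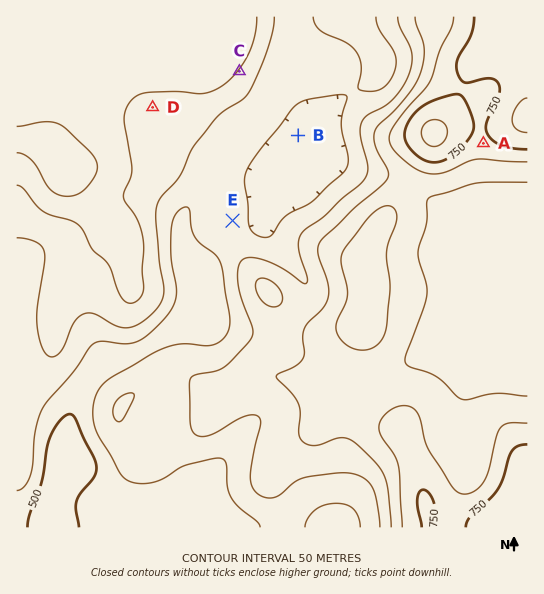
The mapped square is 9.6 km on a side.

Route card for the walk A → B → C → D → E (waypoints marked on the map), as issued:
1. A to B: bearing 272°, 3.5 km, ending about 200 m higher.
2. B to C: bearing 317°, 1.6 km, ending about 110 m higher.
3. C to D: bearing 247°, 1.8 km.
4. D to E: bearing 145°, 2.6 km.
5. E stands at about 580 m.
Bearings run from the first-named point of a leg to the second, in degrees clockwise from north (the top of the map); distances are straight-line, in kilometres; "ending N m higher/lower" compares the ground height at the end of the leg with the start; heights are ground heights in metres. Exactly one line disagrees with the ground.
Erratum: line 1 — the sense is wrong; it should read lower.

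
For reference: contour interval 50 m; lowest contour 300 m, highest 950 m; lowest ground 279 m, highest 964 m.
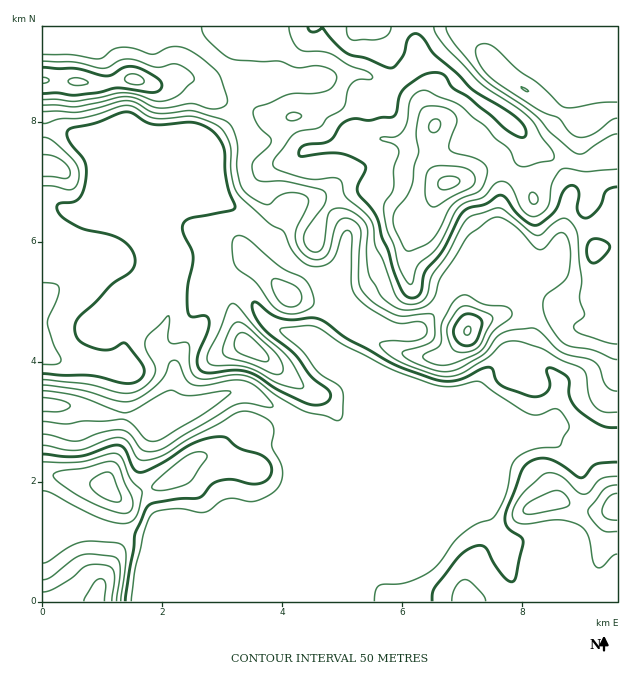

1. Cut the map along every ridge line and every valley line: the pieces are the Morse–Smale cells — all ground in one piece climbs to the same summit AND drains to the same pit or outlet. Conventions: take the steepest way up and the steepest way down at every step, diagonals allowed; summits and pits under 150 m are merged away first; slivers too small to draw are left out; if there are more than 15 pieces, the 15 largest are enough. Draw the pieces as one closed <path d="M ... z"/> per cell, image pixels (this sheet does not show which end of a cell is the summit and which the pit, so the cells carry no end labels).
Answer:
<path d="M617 26l-440 1 7 3 50 46 6 21-2 12-4 9-30 29-20 51 31-4 12 10 14 8 52 52 29 16 8 15 4 17 4 2 23 3 19 11 15 4 18 0 5-2 17-17 18-31 8-7 18 0 24 11 6 6 14 6 7 14 1 24-6 16 5 9-15-3-12 1-17 16-10 22-9 5-136 58-11-2-12-20-18-17 0 21 30 78 9 18 38 0 34 12 14 0 10-5 10-10 24-39-10-11-60-25-9-4-33-1 119 0 34-15 12 0 29-6 12-9 24 6 21 13 20 1z"/><path d="M242 390l-21 5-49 21-41 2-25-4-35-8-29-1 1 197 251-1 0-97 6-30-2-11-8-21 0-22-13-12-20-12z"/><path d="M557 425l-4 0-17 11-36 4-34 15-119 0 33 1 9 4 54 22 15 11 1 3-5 9-19 30-10 10-10 5-14 0-34-12-38 0-5-7-23-58-3 16-2 6 0 27 16 42 13 8 13 13 4 9 1 8 274 0 1-155-20-3-21-13z"/><path d="M215 194l-28 3-18 9-7 8-3 17 12 30 0 45-3 13-12 23 0 6 18 19 0 20-5 13-29 15 32 1 49-21 21-5 15 6 26 17 25 25 12 20 15 0 21-12 7-7 6-10 1-14-4-13-3-21-10-10-13-6-22-20 3-12 15-20-6-18-10-17-27-14-46-48-20-12z"/><path d="M58 130l-16 0 0 273 8 3 21 0 35 8 30 4 33-18 3-6 2-27-18-19 0-6 12-23 3-13 0-45-12-15-25-23-34-78-3-3-11-2z"/><path d="M176 26l-3 4-15 5-7 0-21-9-88 1 0 102 23 2 17 7 15 4 3 3 34 78 9 7 23 24 0-4-7-19 3-17 7-8 15-10 20-49 30-29 6-15-2-15-4-12-50-46z"/><path d="M479 275l-21 1-8 10-10 21-22 23-23 2-15-4-19-11-24-5-13 16-6 11 0 6 22 20 13 6 10 10 3 10 4 32-4 12-13 14 120-49 13-25 17-16 12-1 15 3-5-9 6-16 0-17-7-21-15-6-6-6z"/><path d="M295 503l-1 98 47 1 1-8-4-9-13-13-13-8-16-42z"/><path d="M175 26l-45 1 21 8 7 0 15-5z"/>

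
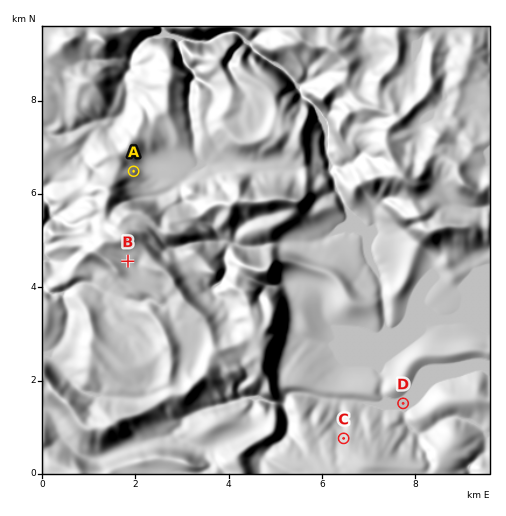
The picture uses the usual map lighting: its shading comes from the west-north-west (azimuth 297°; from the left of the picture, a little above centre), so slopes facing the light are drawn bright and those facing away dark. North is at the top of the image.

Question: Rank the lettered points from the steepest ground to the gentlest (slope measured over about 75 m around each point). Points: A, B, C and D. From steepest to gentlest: A C B D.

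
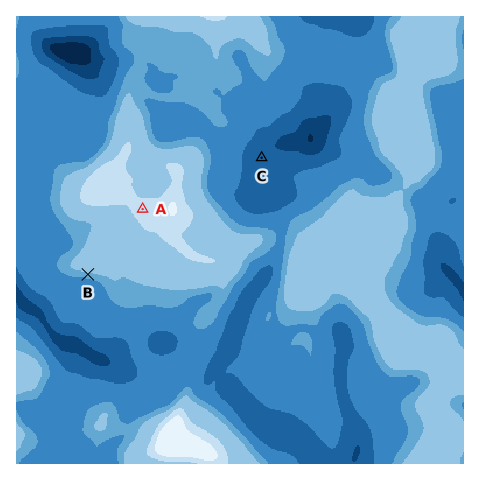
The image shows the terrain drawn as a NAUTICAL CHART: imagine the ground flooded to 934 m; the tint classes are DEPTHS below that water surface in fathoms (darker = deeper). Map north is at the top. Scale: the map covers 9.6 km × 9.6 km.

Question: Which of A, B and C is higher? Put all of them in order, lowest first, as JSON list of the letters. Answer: ["C", "B", "A"]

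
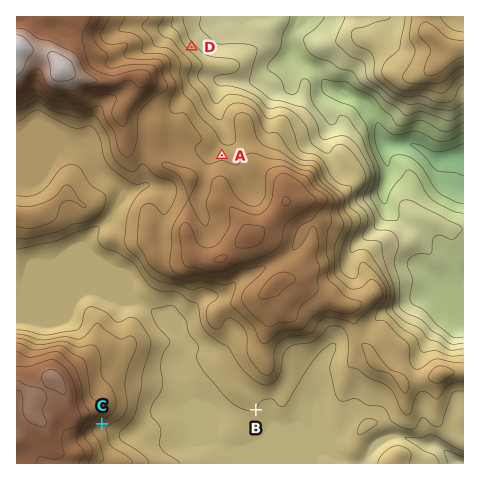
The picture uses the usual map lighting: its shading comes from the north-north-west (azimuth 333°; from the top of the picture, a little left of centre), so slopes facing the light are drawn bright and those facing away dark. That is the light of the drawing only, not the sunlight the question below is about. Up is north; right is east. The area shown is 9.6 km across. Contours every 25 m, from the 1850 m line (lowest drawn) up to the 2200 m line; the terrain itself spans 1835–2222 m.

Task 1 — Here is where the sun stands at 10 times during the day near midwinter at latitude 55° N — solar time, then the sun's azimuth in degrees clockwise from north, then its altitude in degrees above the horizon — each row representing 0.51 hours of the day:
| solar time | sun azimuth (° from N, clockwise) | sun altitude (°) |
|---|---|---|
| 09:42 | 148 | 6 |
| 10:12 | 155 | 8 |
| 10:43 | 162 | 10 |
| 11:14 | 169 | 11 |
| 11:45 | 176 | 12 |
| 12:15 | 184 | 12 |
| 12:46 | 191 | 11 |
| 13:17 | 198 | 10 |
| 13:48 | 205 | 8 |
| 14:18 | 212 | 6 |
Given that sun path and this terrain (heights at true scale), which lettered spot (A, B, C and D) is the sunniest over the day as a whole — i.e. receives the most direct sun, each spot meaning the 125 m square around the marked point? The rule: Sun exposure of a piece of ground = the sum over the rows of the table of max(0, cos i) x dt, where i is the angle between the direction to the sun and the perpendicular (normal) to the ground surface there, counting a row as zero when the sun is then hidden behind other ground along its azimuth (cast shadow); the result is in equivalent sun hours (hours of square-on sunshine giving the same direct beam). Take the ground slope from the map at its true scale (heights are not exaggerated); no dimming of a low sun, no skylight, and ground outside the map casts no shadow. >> C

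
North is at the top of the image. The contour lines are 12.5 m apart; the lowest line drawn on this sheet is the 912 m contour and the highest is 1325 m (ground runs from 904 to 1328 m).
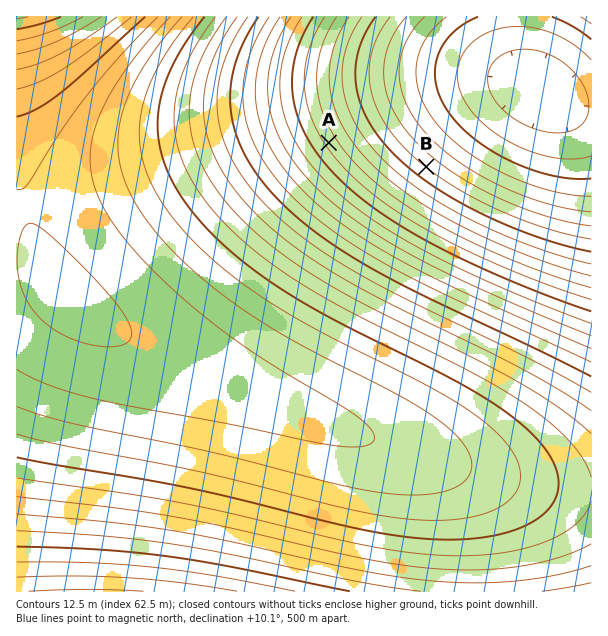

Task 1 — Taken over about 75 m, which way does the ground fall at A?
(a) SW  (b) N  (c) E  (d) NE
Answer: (d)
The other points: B NE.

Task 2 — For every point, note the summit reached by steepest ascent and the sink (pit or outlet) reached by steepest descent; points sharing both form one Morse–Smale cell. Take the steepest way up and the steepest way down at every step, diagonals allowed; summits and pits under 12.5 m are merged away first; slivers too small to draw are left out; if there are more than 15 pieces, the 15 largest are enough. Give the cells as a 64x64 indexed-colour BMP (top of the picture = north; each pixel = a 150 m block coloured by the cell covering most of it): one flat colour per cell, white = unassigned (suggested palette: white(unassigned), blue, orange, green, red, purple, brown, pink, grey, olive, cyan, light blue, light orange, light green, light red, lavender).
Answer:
<image width="64" height="64" href="data:image/bmp;base64,Qk12CAAAAAAAAHYAAAAoAAAAQAAAAEAAAAABAAQAAAAAAAAIAAATCwAAEwsAABAAAAAAAAAA////ALR3HwAOf/8ALKAsACgn1gC9Z5QAS1aMAMJ34wB/f38AIr28AM++FwDox64AeLv/AIrfmACWmP8A1bDFACIiIiIiIiIiIiIiIiIiIiIiIiIiIiIiIiIiIiIiIiIiIiIiIiIiIiIiIiIiIiIiIiIiIiIiIiIiIiIiIiIiIiIiIiIiIiIiIiIiIiIiIiIiIiIiIiIiIiIiIiIiIiIiIiIiIiIiIiIiIiIiIiIiIiIiIiIiIiIiIiIiIiIiIiIiIiIiIiIiIiIiIiIiIiIiIiIiIiIiIiIiIiIiIiIiIiIiIiIiIiIiIiIiIiIiIiIiIiIiIiIiIiIiIiIiIiIiIiIiIiIiIiIiIiIiIiIiIiIiIiIiIiIiIiIiIiIiIiIiIiIiIiIiIiIiIiIiIiIiIiIiIiIiIiIiIiIiIiIiIiIiIiIiIiIiIiIiIiIiIiIiIiIiIiIiIiIiIiIiIiIiIiIiIiIiIiIiIiIiIiIiIiIiIiIiIiIiIiIiIiIiIiIiIiIiIiIiIiIiIiIiIiIiIiIiIiIiIiIiIiIiIiIiIiIiIiIiIiIiIiIiIiIiIiIiIiIiIiIiIiIiIiIiIiIhESIiIiIiIiIiIiIiIiIiIiIiIiIiIiIiIiIiIiERERERIiIiIiIiIiIiIiIiIiIiIiIiIiIiIiIiIiEREREREREiIiIiIiIiIiIiIiIiIiIiIiIiIiIiIiERERERERERESIiIiIiIiIiIiIiIiIiIiIiIiIiIiIRERERERERERERIiIiIiIiIiIiIiIiIiIiIiIiIiIhEREREREREREREREiIiIiIiIiIiIiIiIiIiIiIiIiERERERERERERERERESIiIiIiIiIiIiIiIiIiIiIiIRERERERERERERERERERIiIiIiIiIiIiIiIiIiIiIiEREREREREREREREREREREiIiIiIiIiIiIiIiIiIiIRERERERERERERERERERERESIiIiIiIiIiIiIiIiIiERERERERERERERERERERERERIiIiIiIiIiIiIiIiIREREREREREREREREREREREREREiIiIiIiIiIiIiIiERERERERERERERERERERERERERESIiIiIiIiIiIiIRERERERERERERERERERERERERERERIiIiIiIiIiIiEREREREREREREREREREREREREREREREiIiIiIiIiIhERERERERERERERERERERERERERERERESIiIiIiIiIRERERERERERERERERERERERERERERERERIiIiIiIiEREREREREREREREREREREREREREREREREREiIiIiIhERERERERERERERERERERERERERERERERERESIiIiIhERERERERERERERERERERERERERERERERERERIiIiIREREREREREREREREREREREREREREREREREREREiIiIRERERERERERERERERERERERERERERERERERERESIiIRERERERERERERERERERERERERERERERERERERERIiIREREREREREREREREREREREREREREREREREREREREiIRERERERERERERERERERERERERERERERERERERERESIRERERERERERERERERERERERERERERERERERERERERERERERERERERERERERERERERERERERERERERERERERERERERERERERERERERERERERERERERERERERERERERERERERERERERERERERERERERERERERERERERERERERERERERERERERERERERERERERERERERERERERERERERERERERERERERERERERERERERERERERERERERERERERERERERERERERERERERERERERERERERERERERERERERERERERERERERERERERERERERERERERERERERERERERERERERERERERERERERERERERERERERERERERERERERERERERERERERERERERERERERERERERERERERERERERERERERERERERERERERERERERERERERERERERERERERERERERERERERERERERERERERERERERERERERERERERERERERERERERERERERERERERERERERERERERERERERERERERERERERERERERERERERERERERERERERERERERERERERERERERERERERERERERERERERERERERERERERERERERERERERERERERERERERERERERERERERERERERERERERERERERERERERERERERERERERERERERERERERERERERERERERERERERERERERERERERERERERERERERERERERERERERERERERERERERERERERERERERERERERERERERERERMzERERERERERERERERERERERERERERERERERERERETMzMREREREREREREREREREREREREREREREREREREREzMzMxERERERERERERERERERERERERERERERERERERETMzMzERERERERERERERERERERERERERERERERERERETMzMzMRERERERERERERERERERERERERERERERERERERMzMzMxEREREREREREREREREREREREREREREREREREREzMzMzERERERERERERERERERERERERERERERERERERETMzMzMRERERERERERERERERERERERERERERERERERERMzMzMxEREREREREREREREREREREREREREREREREREREzMzMz"/>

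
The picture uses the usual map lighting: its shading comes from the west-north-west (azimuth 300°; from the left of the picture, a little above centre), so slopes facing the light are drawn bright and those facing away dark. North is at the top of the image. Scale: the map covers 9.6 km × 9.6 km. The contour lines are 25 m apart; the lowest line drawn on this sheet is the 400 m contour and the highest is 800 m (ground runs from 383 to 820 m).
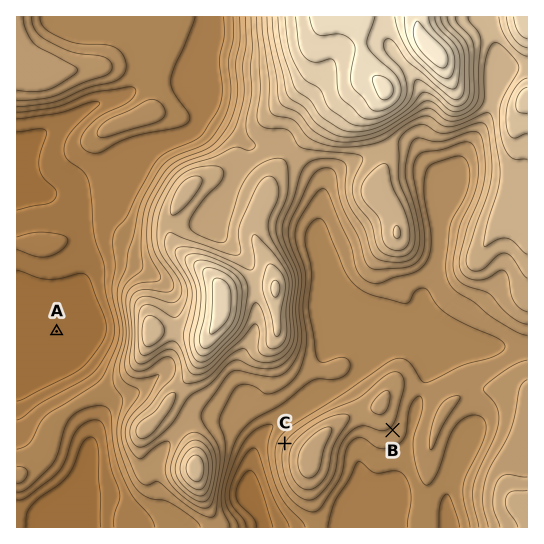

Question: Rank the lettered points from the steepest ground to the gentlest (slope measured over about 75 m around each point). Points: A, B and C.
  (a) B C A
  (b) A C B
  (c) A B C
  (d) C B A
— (d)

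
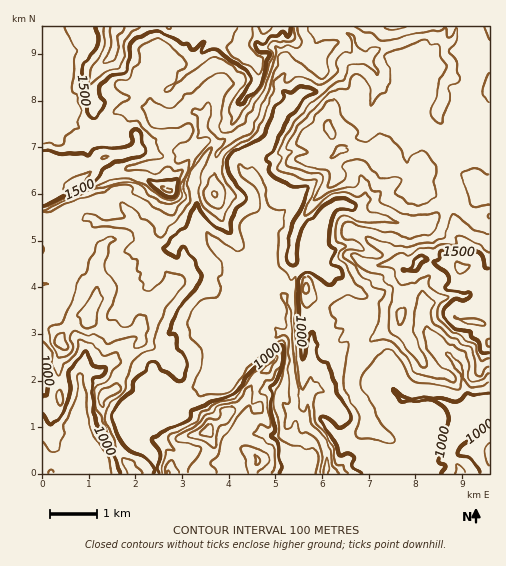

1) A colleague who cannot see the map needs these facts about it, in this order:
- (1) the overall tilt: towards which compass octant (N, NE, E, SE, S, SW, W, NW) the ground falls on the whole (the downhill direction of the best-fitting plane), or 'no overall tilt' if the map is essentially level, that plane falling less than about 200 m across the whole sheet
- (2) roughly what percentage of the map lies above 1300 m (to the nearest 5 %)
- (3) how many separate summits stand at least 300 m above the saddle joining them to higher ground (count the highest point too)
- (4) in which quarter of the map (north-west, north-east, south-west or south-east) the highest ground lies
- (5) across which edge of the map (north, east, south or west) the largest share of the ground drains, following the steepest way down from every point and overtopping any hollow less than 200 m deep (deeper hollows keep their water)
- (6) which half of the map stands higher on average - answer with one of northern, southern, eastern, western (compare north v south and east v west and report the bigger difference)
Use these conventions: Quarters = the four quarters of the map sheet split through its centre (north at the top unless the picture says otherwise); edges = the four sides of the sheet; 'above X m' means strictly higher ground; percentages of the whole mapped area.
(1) On the whole the ground falls towards the south.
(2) About 25 % of the map lies above 1300 m.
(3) Counting only tops that stand 300 m proud, the map has 3 summits.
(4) Look to the north-west quarter for the highest ground.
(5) Drainage is mainly to the south: more ground falls towards that edge than towards any other.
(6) The northern half stands higher on average than the southern half.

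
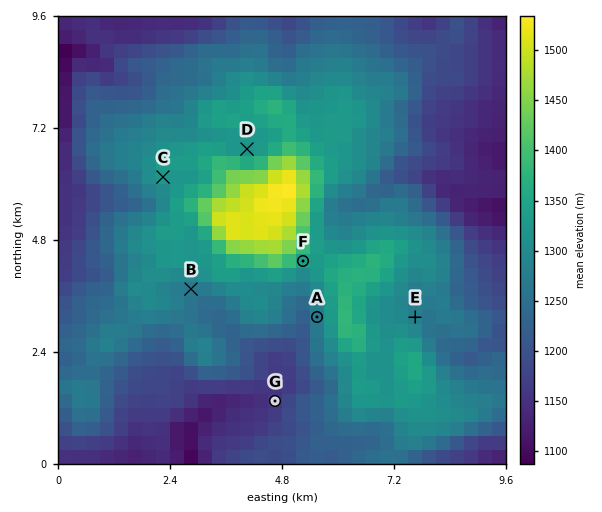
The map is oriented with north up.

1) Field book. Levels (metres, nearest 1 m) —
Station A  1271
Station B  1264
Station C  1327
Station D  1317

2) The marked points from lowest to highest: G E F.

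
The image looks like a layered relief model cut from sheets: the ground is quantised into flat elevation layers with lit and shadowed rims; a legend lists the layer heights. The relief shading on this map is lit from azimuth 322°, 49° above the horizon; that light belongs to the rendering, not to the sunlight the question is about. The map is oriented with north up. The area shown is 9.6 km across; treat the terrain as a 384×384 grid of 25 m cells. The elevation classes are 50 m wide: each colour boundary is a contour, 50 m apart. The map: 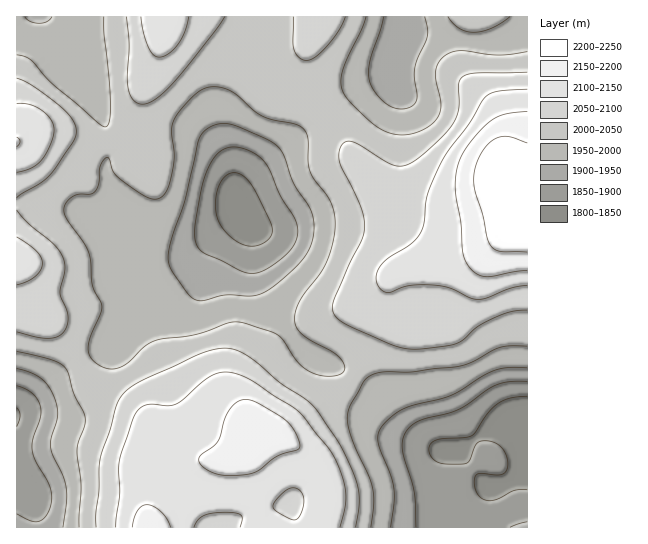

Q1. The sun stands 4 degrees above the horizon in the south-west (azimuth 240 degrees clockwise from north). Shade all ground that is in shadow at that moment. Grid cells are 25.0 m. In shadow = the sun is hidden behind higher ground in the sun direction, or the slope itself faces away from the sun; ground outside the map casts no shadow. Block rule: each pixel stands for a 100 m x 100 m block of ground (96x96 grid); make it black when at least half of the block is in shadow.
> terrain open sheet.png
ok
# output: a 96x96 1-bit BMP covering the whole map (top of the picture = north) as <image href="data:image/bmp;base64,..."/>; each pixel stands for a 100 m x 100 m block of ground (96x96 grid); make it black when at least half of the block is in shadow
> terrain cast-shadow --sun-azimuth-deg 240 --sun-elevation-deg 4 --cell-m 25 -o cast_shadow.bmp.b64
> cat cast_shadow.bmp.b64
<image width="96" height="96" href="data:image/bmp;base64,Qk2+BAAAAAAAAD4AAAAoAAAAYAAAAGAAAAABAAEAAAAAAIAEAAATCwAAEwsAAAIAAAAAAAAA////AAAAAADgAAA/gAAAD//AAADwAAA/wAAAD//gAADwAAA/wAAAD//wAADwAAA/wAAAD//4AADwAAA/wAAAD//8AADAAAA+AAAAD//+AAAAAAAAAAAAD///AAAAAAAAAAAAD///gAAAAAAAAAAAD///4AAAAAAAAAAAH///8AAAAAAAAAAAH///+AAAAAAAAAAAP////AAAAAAAAAAAf////AAAAAAAAAAA/////gAAAAAAAAAB/////wAAAAAAAAAD/////4AAAAAAAAAH/////8AAAAAAAAAf//////AAAAAAAAA///////gAAAAAAAD///////wAAAAAAAH///////4AAAAAAAf///////4AAAAAAAf///////4AAAAAAA////////4AAAAAAB////////wAAAAAAB/////8APAAAAAAAD/////gAAAAAAAAAD////+AAAAAAAAAAH////8AAAAAAAAAAP////4AAAAAAAAAAP////gAAAAAAAAAAP///+AAAAAAAAAAAf///4AAAAAAAAAAAP///gAAAAAAAAAAAP//4AAAAAAAAAAAAD//AAAAAAAAAAAAAB/4AAAAAAAAGAAAAAAAAAAAAAAAPAAAAAAAAAAAAAAAfAAAAAAAAAAAAAAAfgAAAAAAAAAAAAAAfwAAAAAAAAAAAAAAfwAAAAAAAAAAAAAAP4AAACAAAAAAAAAAP4AAAHAAAAAAAAAAP4AAAHAAAAAAAAAAf8ADgPAAAAAAAAAA/4ADwPAAAAAAAAAH/4AH4PAAAAAAAAAf/4AH4fgAAAAAAAB//4AH4fgAAAAAAAD//4AH8/gAAAAAAAD//4AP//wAAAAAAAD//4AP//wAAAAAAAD//8AP//wAAAAAAAD//8AH//gAAAAAAAD//8AH//gAAAAAAAD//+AH//AAAAAAAAD//+AH//AAAAAAAAD//+AH//AAAAAAAAAf/8AH//AAAAAAAAAB/4AH//AAAAAAAAAAAAAH//AAAAAAAAAAAAAH/+AAAAAAAAAAAAAH/+AAAAAAAAAAAAAH/+AAAAAAAAAAAAAH/+AAAAAAAAAAAAAH/+AAAAAAAAADgAAH/+AAAAAAAAAHwAAH/+AAAAAAAAAHwAAP/8AAABwAAAAP4AAP/4AAAH4AAAAP8AAP/wAAAP8AAAAP/gAf/gAAAP+AAAAf/wAP+AAAAf/AAAAf/4AH4AAAAf/gAAAf/8AAAAAAA//gAAAf/8AAAAAAA//gAAA//8AAAAAAB//wAAA//+AAAAAAD//gAAB//+AAAAAAD//gAAB//+AAAAAAH//AAAD//+AAAAAAH/+AAAH//8AAAAAAH/+AAB///8AAAAAAH/8AAH///8AAAAAAD/8AAf///4AAAAAAA/4AB////wAAAAAAA/4AB/9//AAAAAAAA/4AA/4f8AAAAAAAA/4AACABAAAAAAAAAf4AAAAAAAABgAAAAf4AAAAAAAABwAAAA/4AAAAAAAAD4AAAA/8AAAAAAAAD8AAAB/8AAAAAAAAD8AAAB/+AAAA="/>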